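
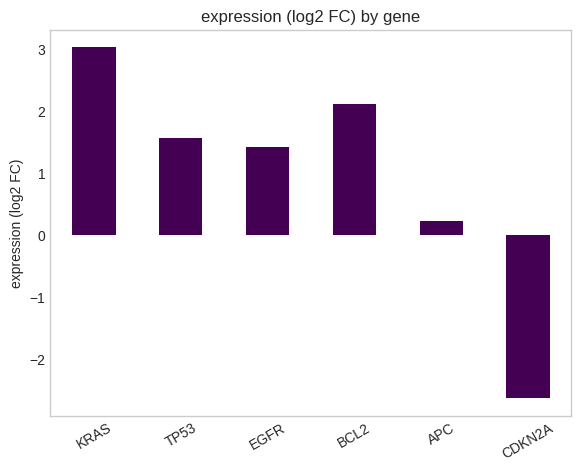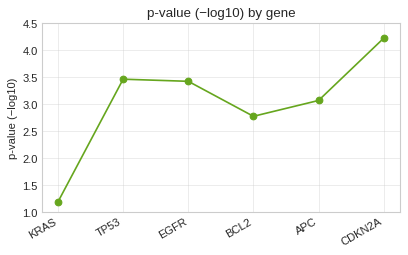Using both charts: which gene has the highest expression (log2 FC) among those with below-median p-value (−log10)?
KRAS

Chart 2 median p-value (−log10) ≈ 3; below-median genes: KRAS, BCL2, APC. Among those, KRAS has the highest expression (log2 FC) (≈ 3).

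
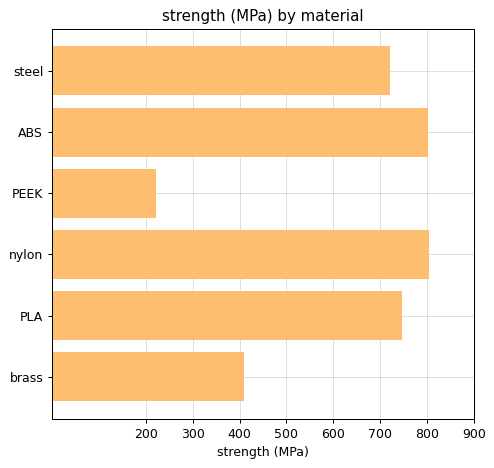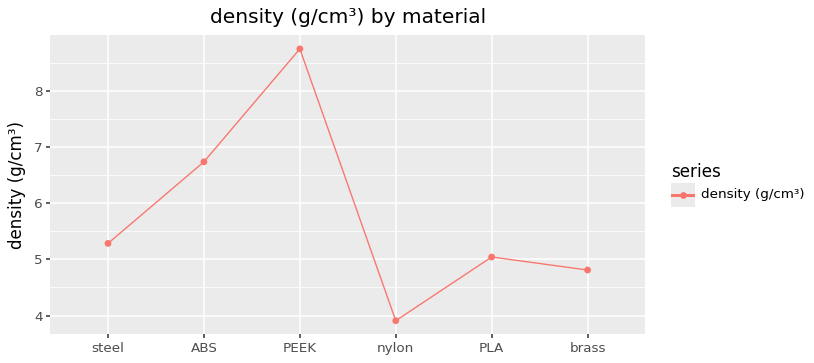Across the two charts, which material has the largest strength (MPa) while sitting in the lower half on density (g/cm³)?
Chart 2 median density (g/cm³) ≈ 5; below-median materials: nylon, PLA, brass. Among those, nylon has the highest strength (MPa) (≈ 800).

nylon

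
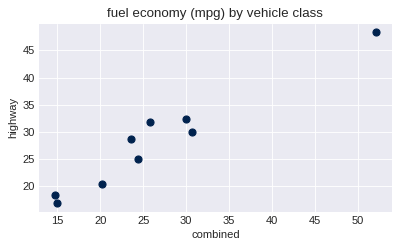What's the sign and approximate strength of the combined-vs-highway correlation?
positive, strong

Points are positively correlated; strong (|r| ≈ 1.0).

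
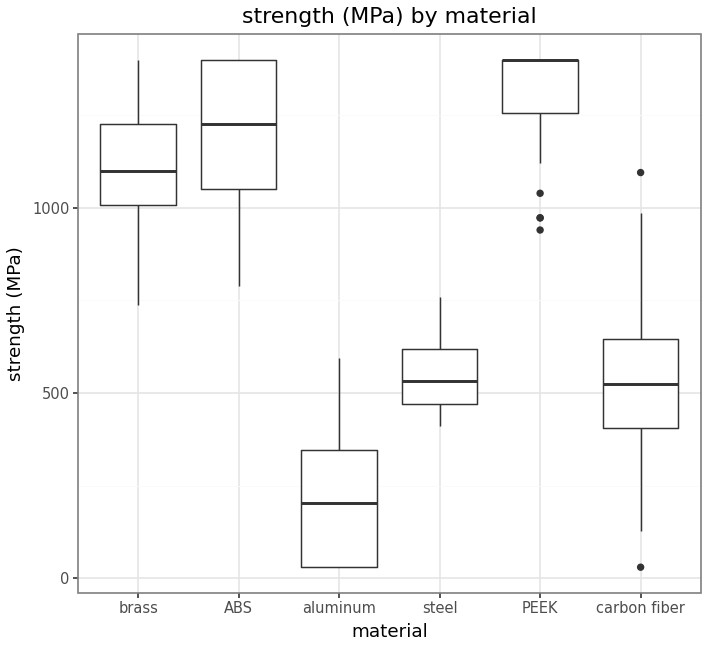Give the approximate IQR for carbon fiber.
Q3 ≈ 600, Q1 ≈ 400; IQR ≈ 200.

≈ 200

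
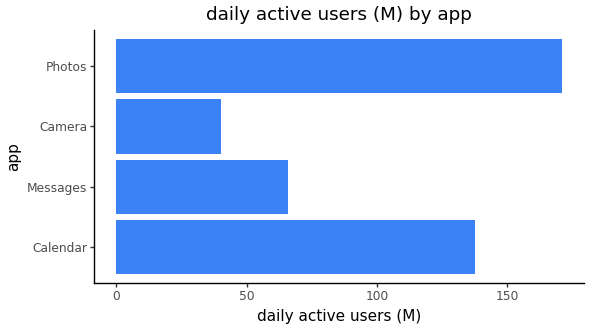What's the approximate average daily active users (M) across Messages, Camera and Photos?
(60 + 40 + 180) / 3 ≈ 93.

≈ 93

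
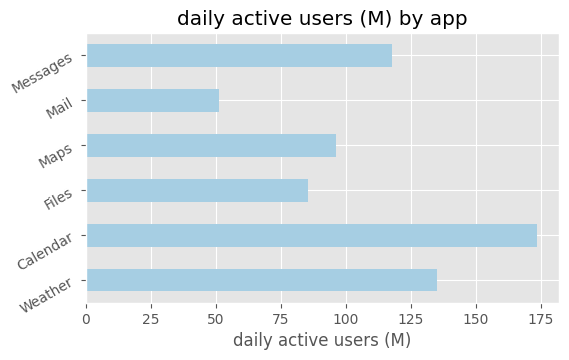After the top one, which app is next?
Weather

Top 3: Calendar ≈ 180, Weather ≈ 140, Messages ≈ 120.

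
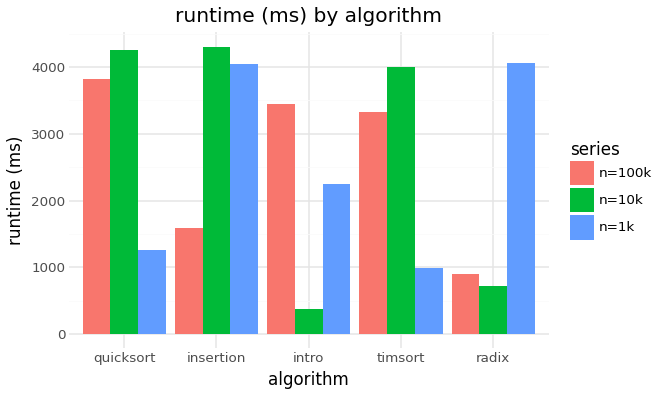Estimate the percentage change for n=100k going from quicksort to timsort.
≈ -12.5%

quicksort ≈ 4000, timsort ≈ 3500; (3500 − 4000) / 4000 ≈ -12.5%.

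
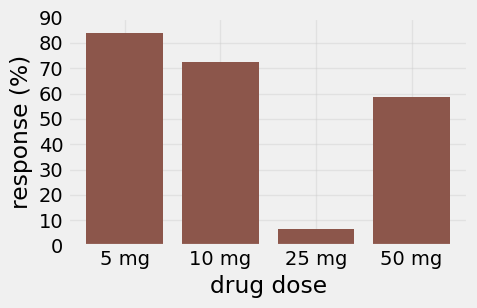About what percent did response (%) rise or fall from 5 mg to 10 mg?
5 mg ≈ 80, 10 mg ≈ 70; (70 − 80) / 80 ≈ -12.5%.

≈ -12.5%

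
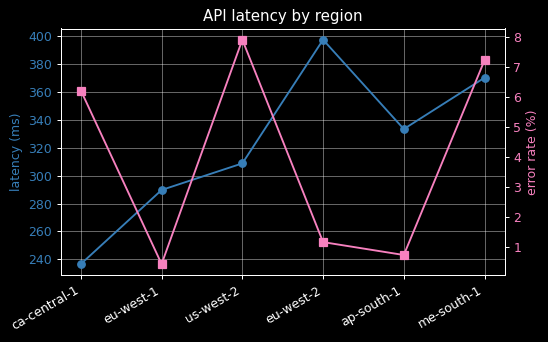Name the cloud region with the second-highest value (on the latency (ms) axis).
Top 3 (on the latency (ms) axis): eu-west-2 ≈ 400, me-south-1 ≈ 380, ap-south-1 ≈ 340.

me-south-1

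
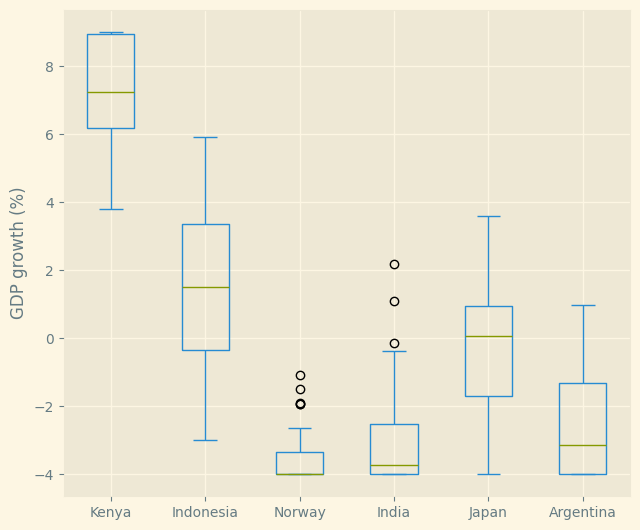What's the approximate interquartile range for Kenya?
≈ 3

Q3 ≈ 9, Q1 ≈ 6; IQR ≈ 3.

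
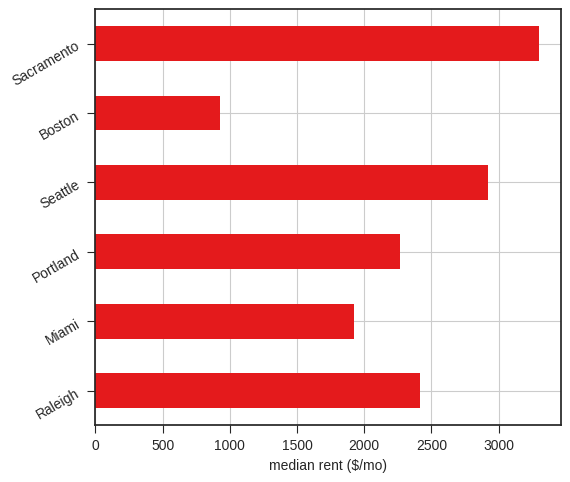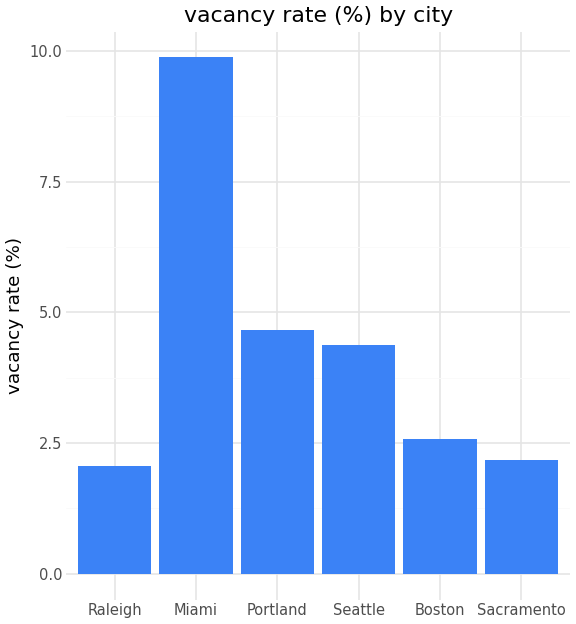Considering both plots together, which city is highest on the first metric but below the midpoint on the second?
Chart 2 median vacancy rate (%) ≈ 3; below-median cities: Raleigh, Boston, Sacramento. Among those, Sacramento has the highest median rent ($/mo) (≈ 3500).

Sacramento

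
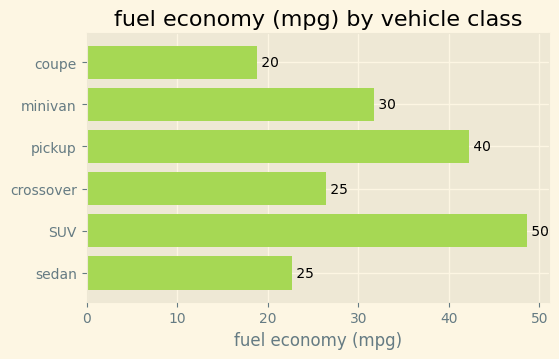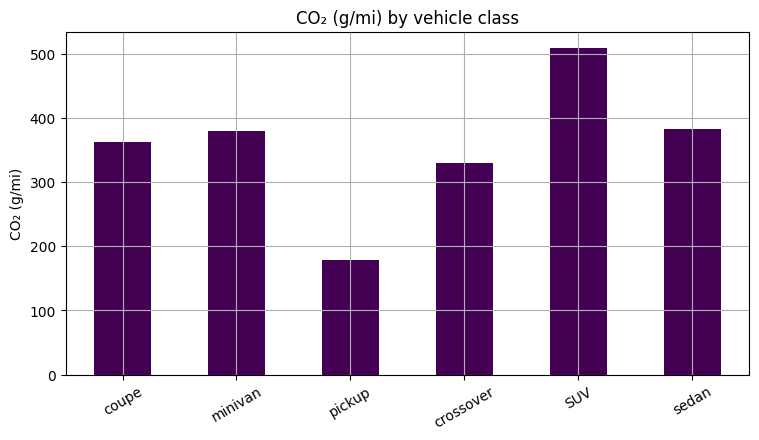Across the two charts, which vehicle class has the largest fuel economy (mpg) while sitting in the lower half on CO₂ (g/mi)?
pickup

Chart 2 median CO₂ (g/mi) ≈ 350; below-median vehicle classes: coupe, pickup, crossover. Among those, pickup has the highest fuel economy (mpg) (≈ 40).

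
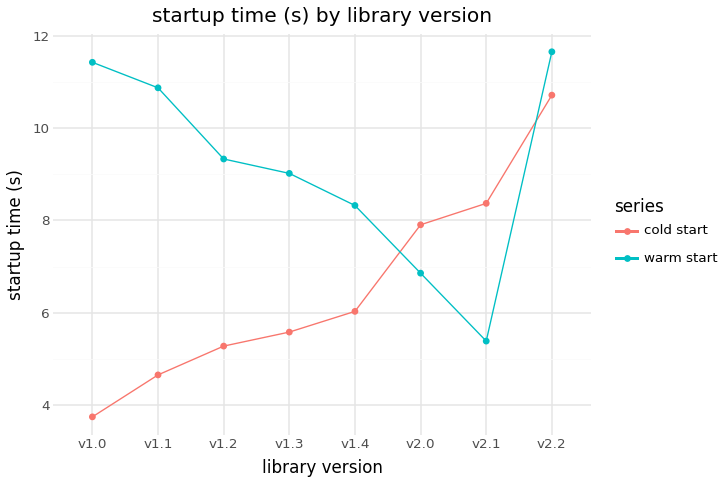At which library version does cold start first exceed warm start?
v2.0

v1.4: cold start ≈ 6 vs warm start ≈ 8 (not yet); v2.0: cold start ≈ 8 vs warm start ≈ 7 (first crossover).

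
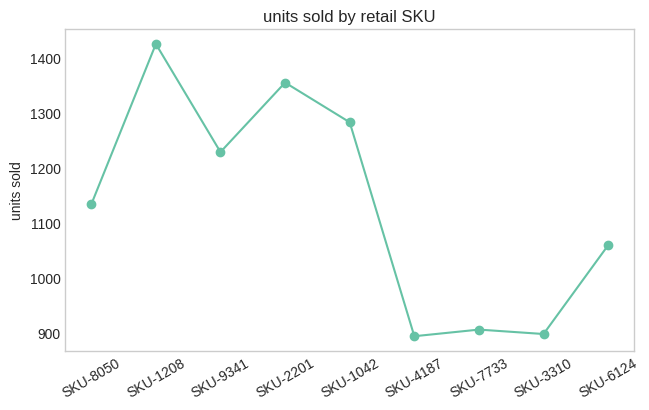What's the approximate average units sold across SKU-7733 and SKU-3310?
(900 + 900) / 2 ≈ 900.

≈ 900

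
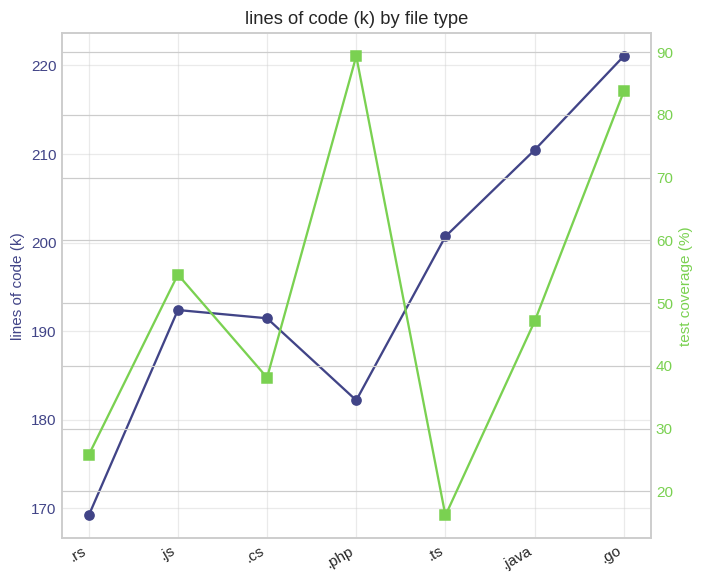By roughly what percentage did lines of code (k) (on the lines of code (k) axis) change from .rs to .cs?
.rs ≈ 170, .cs ≈ 190; (190 − 170) / 170 ≈ +11.8%.

≈ +11.8%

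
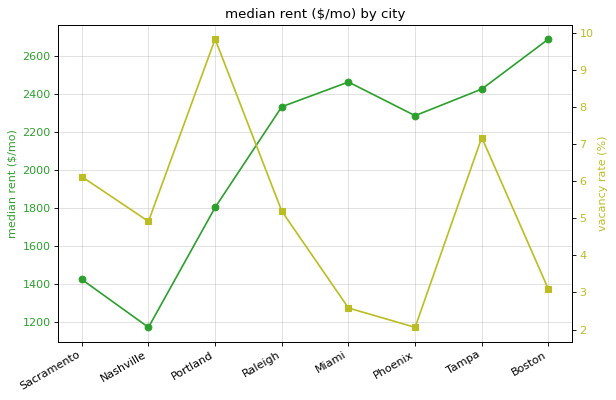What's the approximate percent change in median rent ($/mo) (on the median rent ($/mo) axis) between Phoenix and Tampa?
Phoenix ≈ 2200, Tampa ≈ 2400; (2400 − 2200) / 2200 ≈ +9.1%.

≈ +9.1%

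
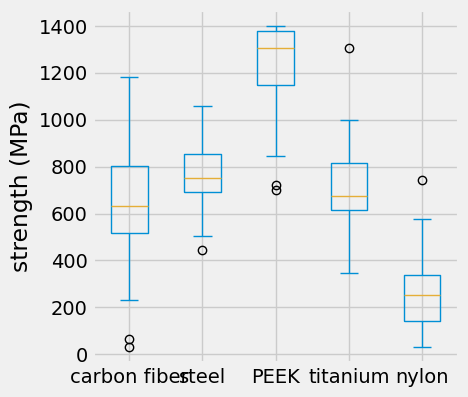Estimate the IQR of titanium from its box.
≈ 200

Q3 ≈ 800, Q1 ≈ 600; IQR ≈ 200.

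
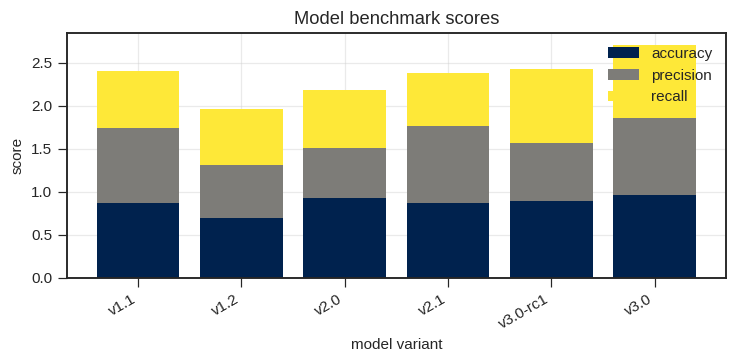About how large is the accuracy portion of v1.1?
accuracy top ≈ 1.0, bottom ≈ 0.0; segment ≈ 1.0.

≈ 1.0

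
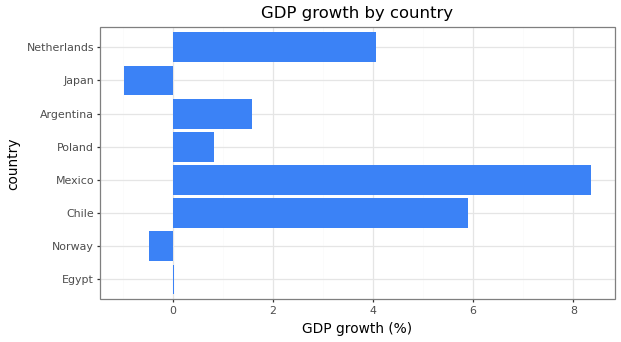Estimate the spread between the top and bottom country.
Max Mexico ≈ 8, min Japan ≈ -1; range ≈ 9.

≈ 9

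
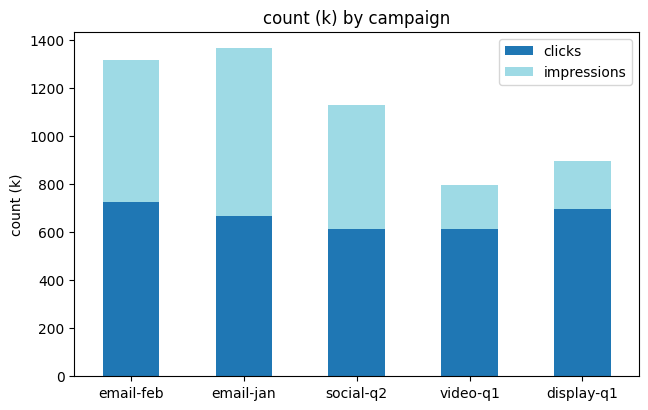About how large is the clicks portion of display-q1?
≈ 600

clicks top ≈ 600, bottom ≈ 0; segment ≈ 600.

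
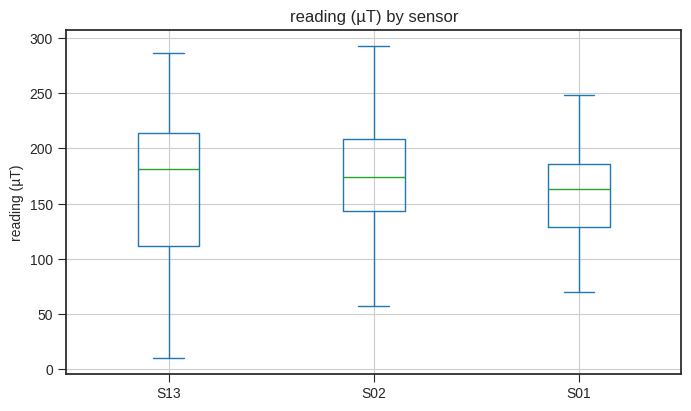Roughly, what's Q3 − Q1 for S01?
≈ 55

Q3 ≈ 185, Q1 ≈ 130; IQR ≈ 55.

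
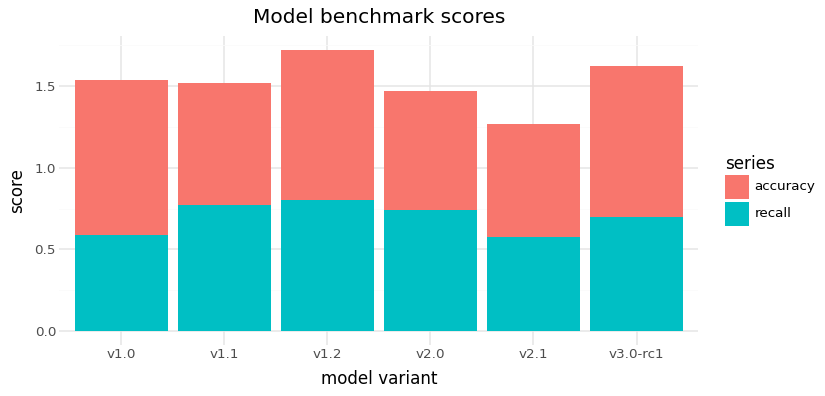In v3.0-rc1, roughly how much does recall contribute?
recall top ≈ 0.6, bottom ≈ 0.0; segment ≈ 0.6.

≈ 0.6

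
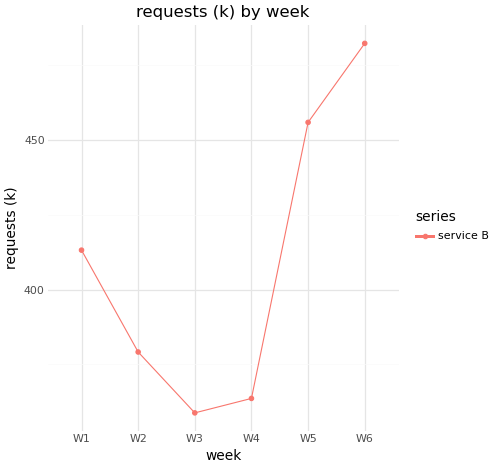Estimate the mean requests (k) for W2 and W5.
≈ 420

(380 + 460) / 2 ≈ 420.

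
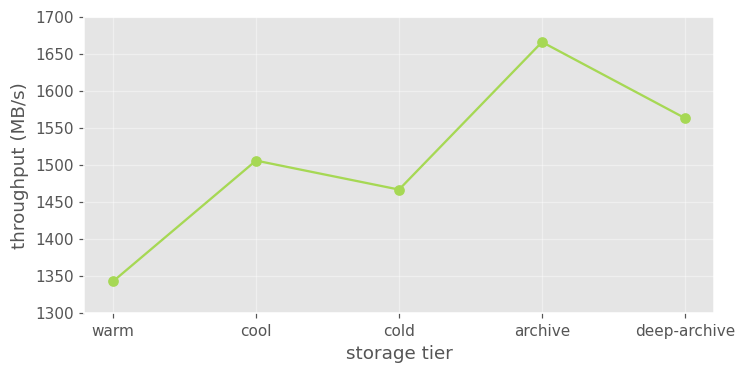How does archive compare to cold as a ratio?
archive ≈ 1650, cold ≈ 1450; 1650/1450 ≈ 1.14.

≈ 1.14×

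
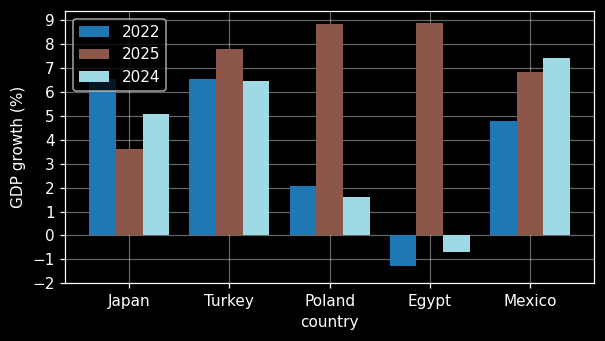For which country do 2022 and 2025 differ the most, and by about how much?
Egypt: 2022 ≈ -1, 2025 ≈ 9 → gap ≈ 10. Next-largest (Poland) is only ≈ 7.

Egypt, ≈ 10 %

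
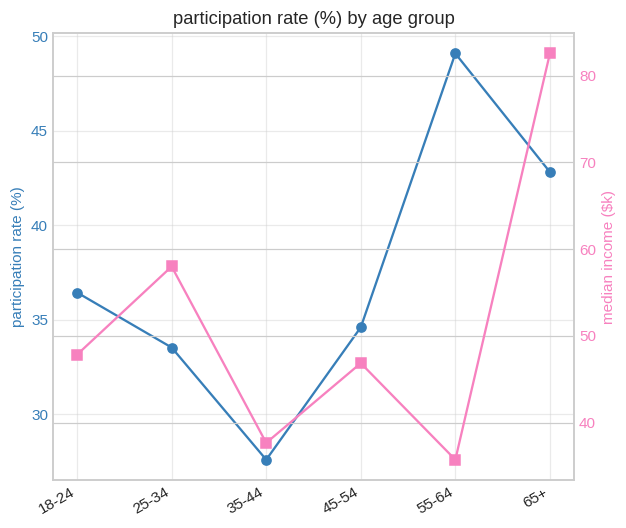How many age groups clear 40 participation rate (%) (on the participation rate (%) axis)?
2

Above 40: 55-64, 65+.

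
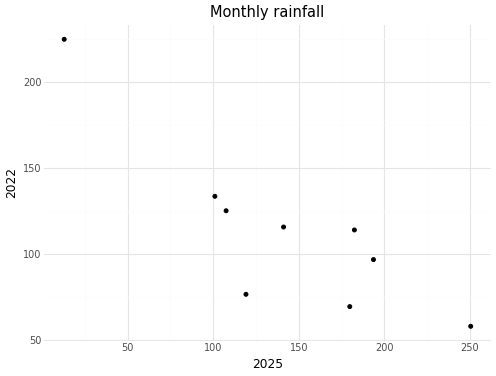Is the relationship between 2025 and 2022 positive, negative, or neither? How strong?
Points are negatively correlated; strong (|r| ≈ 0.9).

negative, strong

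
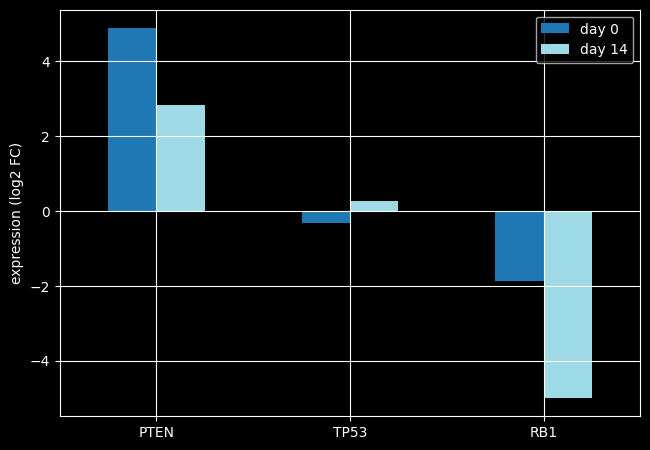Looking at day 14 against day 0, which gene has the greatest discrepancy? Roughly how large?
RB1: day 14 ≈ -5, day 0 ≈ -2 → gap ≈ 3. Next-largest (PTEN) is only ≈ 2.

RB1, ≈ 3 log2 FC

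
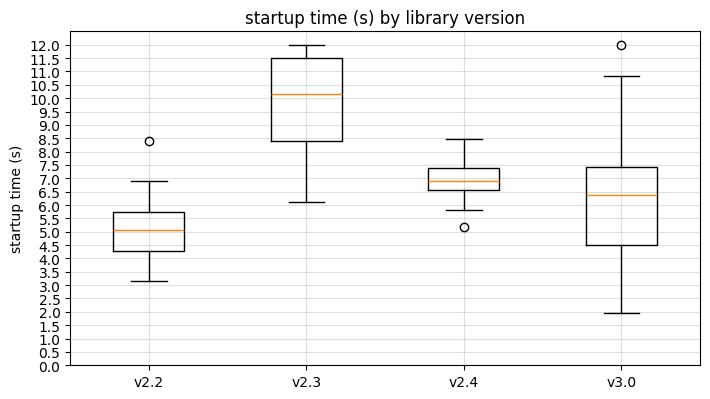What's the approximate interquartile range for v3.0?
≈ 3.0

Q3 ≈ 7.5, Q1 ≈ 4.5; IQR ≈ 3.0.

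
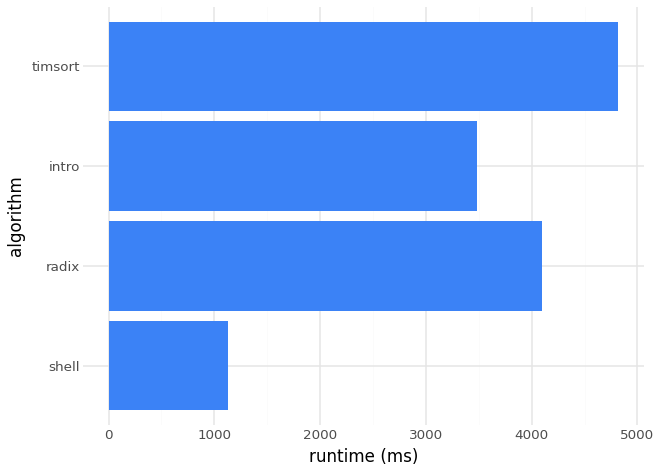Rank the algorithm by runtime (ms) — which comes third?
intro

Top 4: timsort ≈ 5000, radix ≈ 4000, intro ≈ 3500, shell ≈ 1000.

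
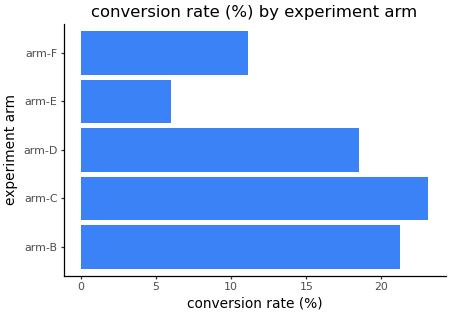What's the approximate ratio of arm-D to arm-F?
≈ 1.5×

arm-D ≈ 18, arm-F ≈ 12; 18/12 ≈ 1.5.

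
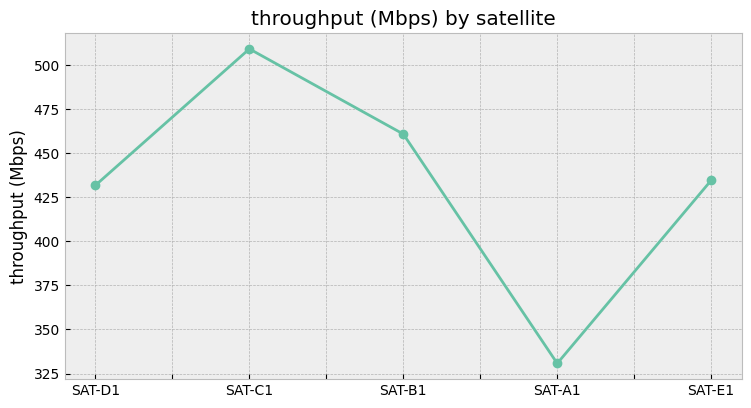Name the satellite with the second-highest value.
Top 3: SAT-C1 ≈ 500, SAT-B1 ≈ 460, SAT-E1 ≈ 440.

SAT-B1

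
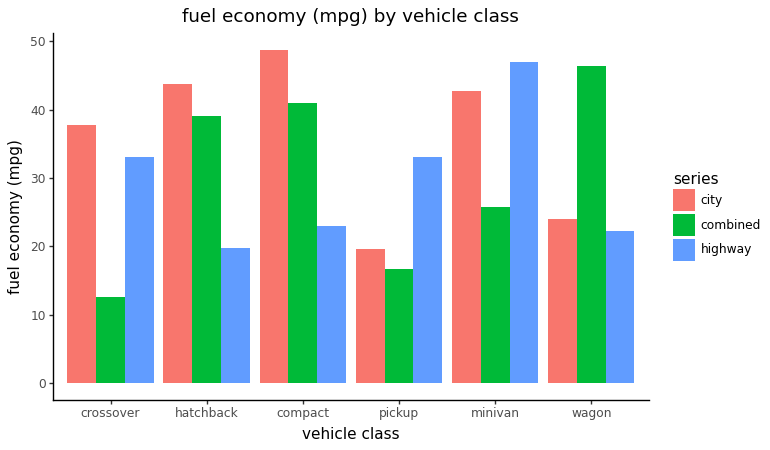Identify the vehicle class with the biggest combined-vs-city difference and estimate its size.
crossover, ≈ 25 mpg

crossover: combined ≈ 15, city ≈ 40 → gap ≈ 25. Next-largest (wagon) is only ≈ 20.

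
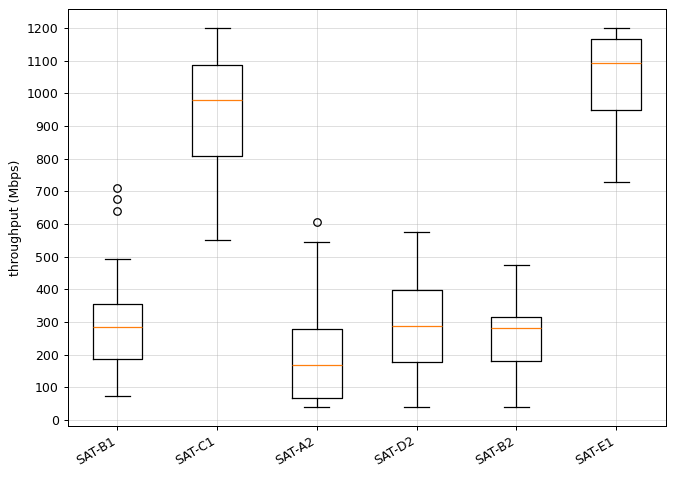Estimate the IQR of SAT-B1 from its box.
≈ 200

Q3 ≈ 400, Q1 ≈ 200; IQR ≈ 200.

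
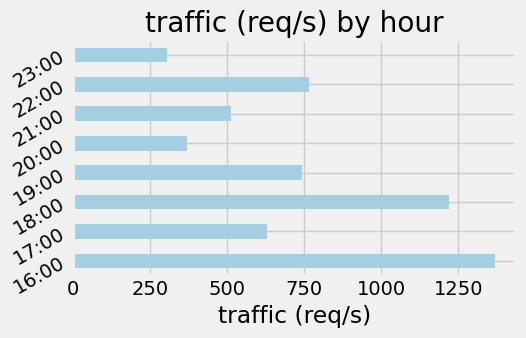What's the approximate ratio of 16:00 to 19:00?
≈ 1.75×

16:00 ≈ 1400, 19:00 ≈ 800; 1400/800 ≈ 1.75.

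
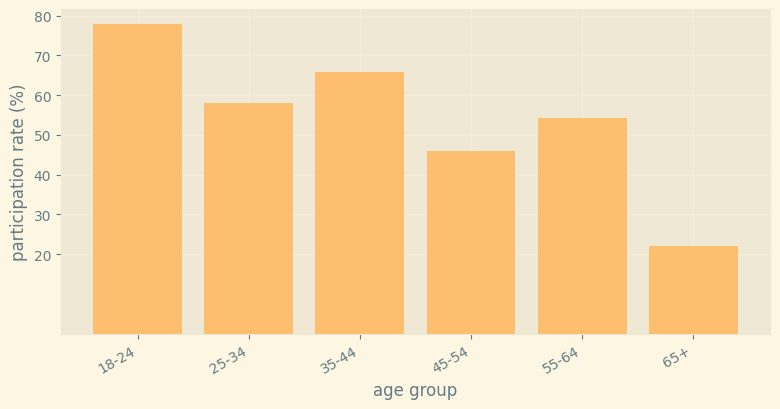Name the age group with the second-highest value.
Top 3: 18-24 ≈ 80, 35-44 ≈ 70, 25-34 ≈ 60.

35-44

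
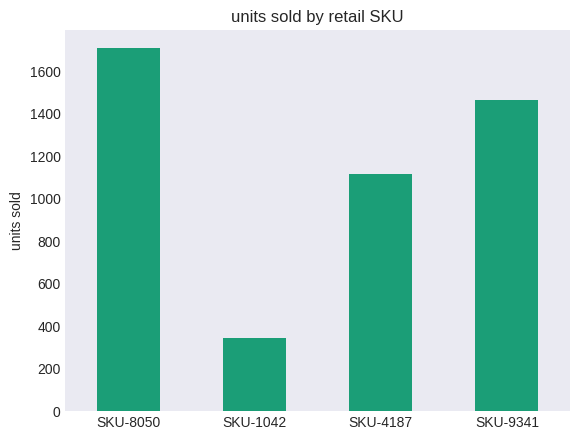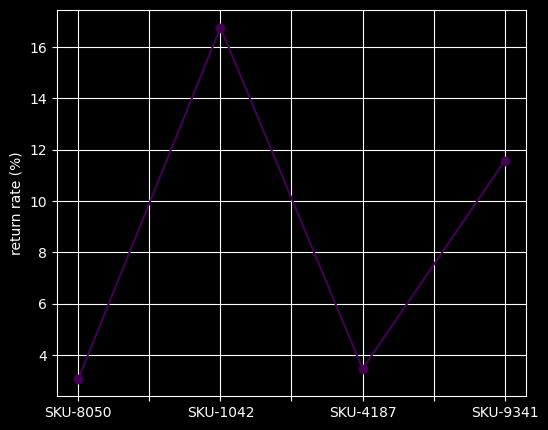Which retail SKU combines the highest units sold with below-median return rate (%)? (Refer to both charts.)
SKU-8050

Chart 2 median return rate (%) ≈ 8; below-median retail SKUs: SKU-8050, SKU-4187. Among those, SKU-8050 has the highest units sold (≈ 1800).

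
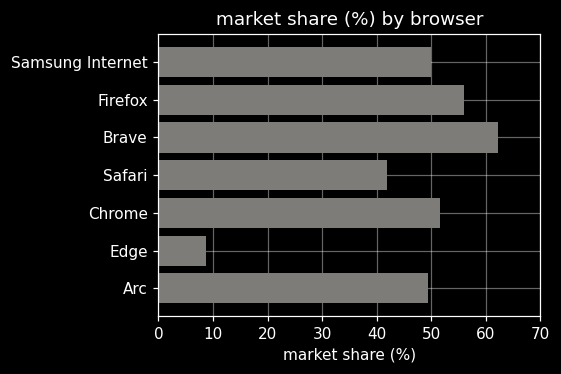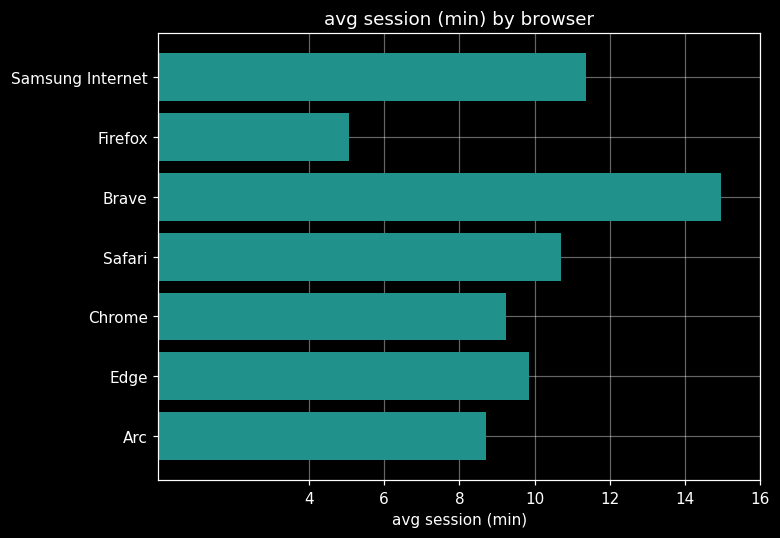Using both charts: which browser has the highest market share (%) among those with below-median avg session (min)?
Chart 2 median avg session (min) ≈ 10; below-median browsers: Firefox, Chrome, Arc. Among those, Firefox has the highest market share (%) (≈ 60).

Firefox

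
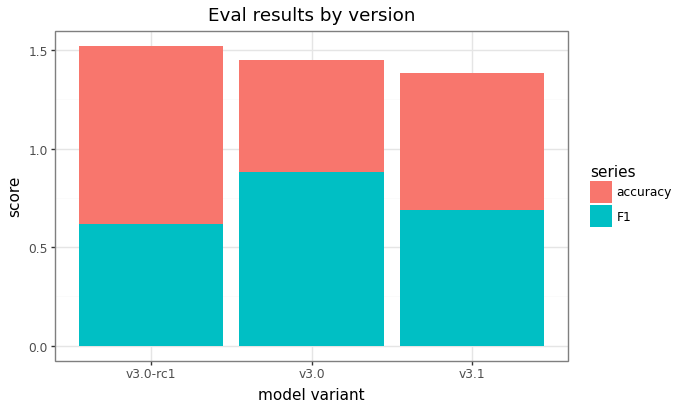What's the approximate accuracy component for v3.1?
accuracy top ≈ 1.4, bottom ≈ 0.6; segment ≈ 0.8.

≈ 0.8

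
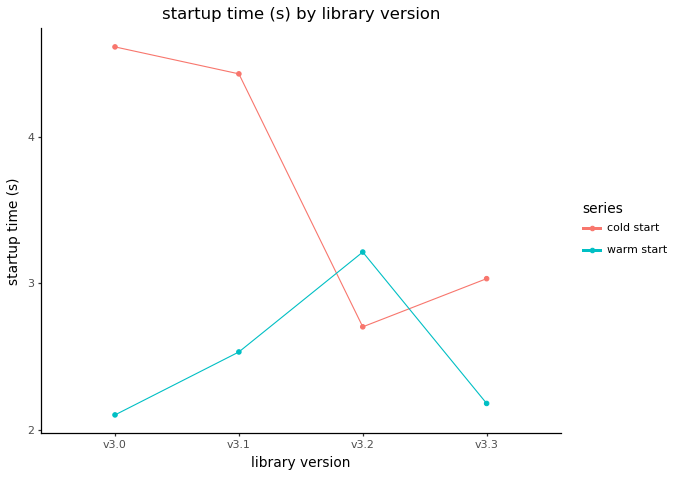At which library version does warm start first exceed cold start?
v3.1: warm start ≈ 2.5 vs cold start ≈ 4.5 (not yet); v3.2: warm start ≈ 3.0 vs cold start ≈ 2.5 (first crossover).

v3.2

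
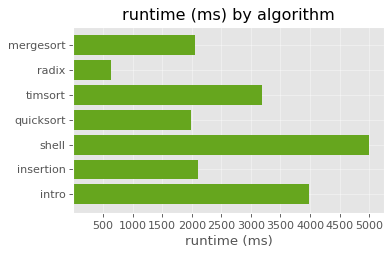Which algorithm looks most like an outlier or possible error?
shell ≈ 5000; the rest sit between ≈ 500 and ≈ 4000.

shell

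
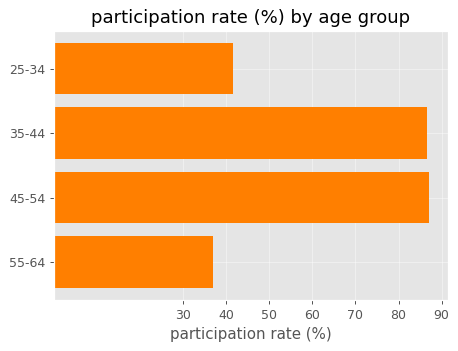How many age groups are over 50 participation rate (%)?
Above 50: 35-44, 45-54.

2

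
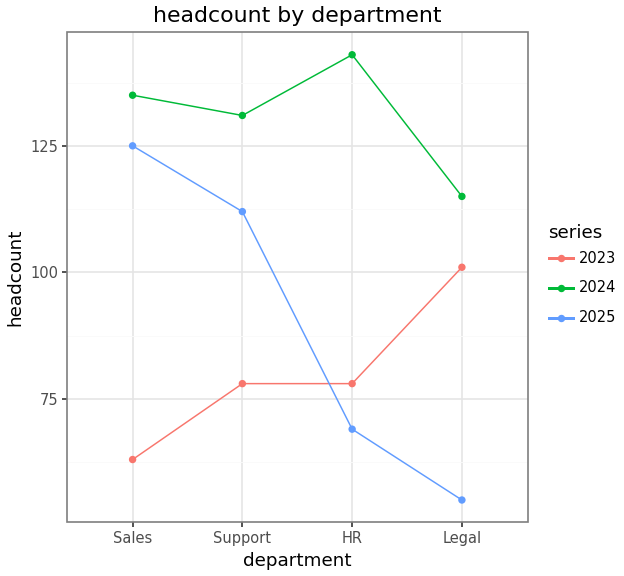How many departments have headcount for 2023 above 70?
3

Above 70: Support, HR, Legal.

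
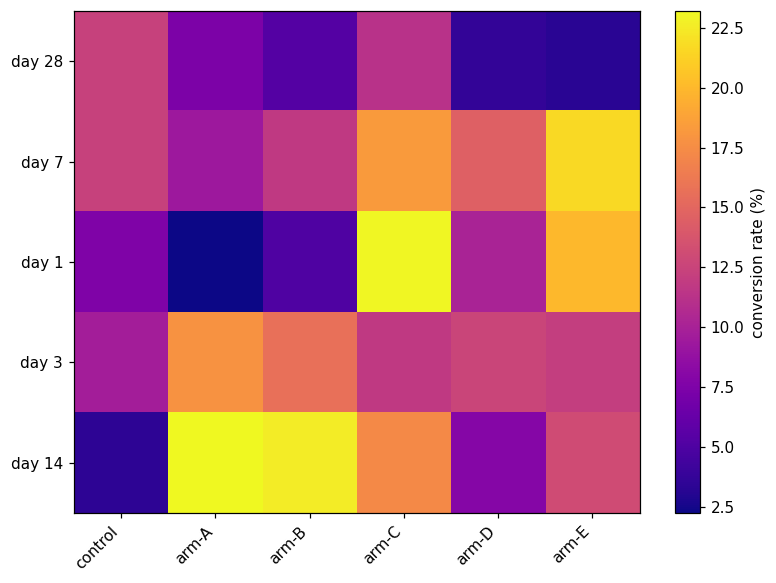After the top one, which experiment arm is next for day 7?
arm-C

Top 3 for day 7: arm-E ≈ 22, arm-C ≈ 18, arm-D ≈ 14.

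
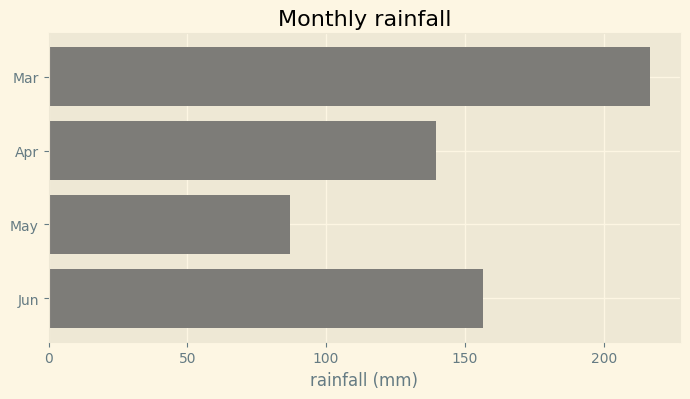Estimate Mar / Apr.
Mar ≈ 220, Apr ≈ 140; 220/140 ≈ 1.57.

≈ 1.57×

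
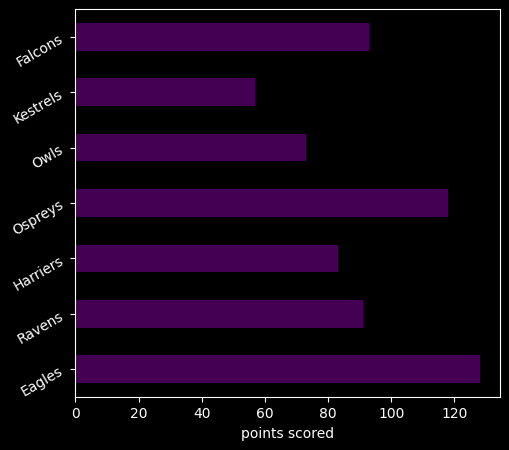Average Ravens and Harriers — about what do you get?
≈ 90

(100 + 80) / 2 ≈ 90.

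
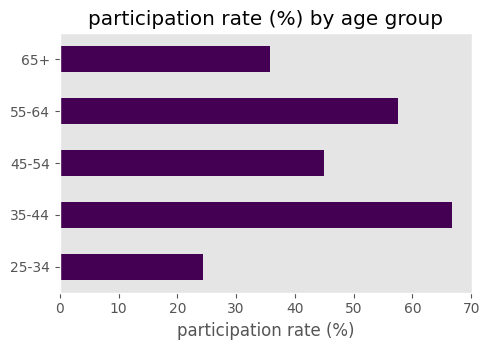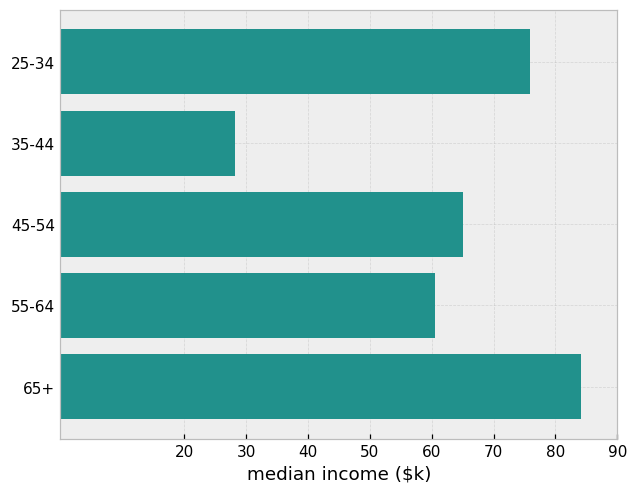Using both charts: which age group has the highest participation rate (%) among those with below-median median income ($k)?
Chart 2 median median income ($k) ≈ 60; below-median age groups: 35-44, 55-64. Among those, 35-44 has the highest participation rate (%) (≈ 70).

35-44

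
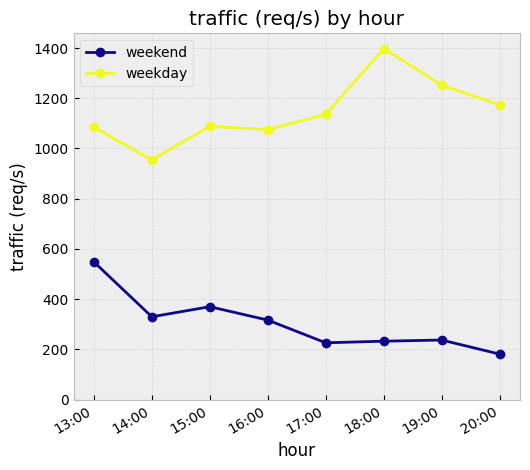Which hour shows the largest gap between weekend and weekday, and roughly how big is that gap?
18:00: weekend ≈ 200, weekday ≈ 1400 → gap ≈ 1200. Next-largest (19:00) is only ≈ 1000.

18:00, ≈ 1200 req/s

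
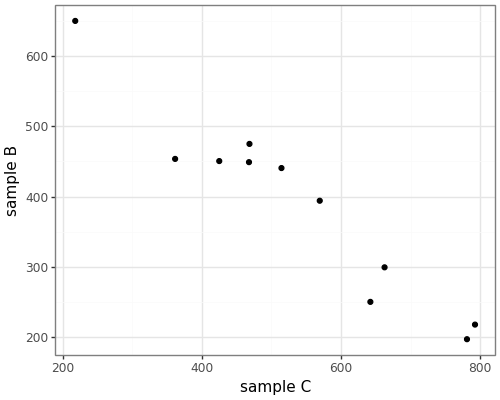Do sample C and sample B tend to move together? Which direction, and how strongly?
negative, strong

Points are negatively correlated; strong (|r| ≈ 1.0).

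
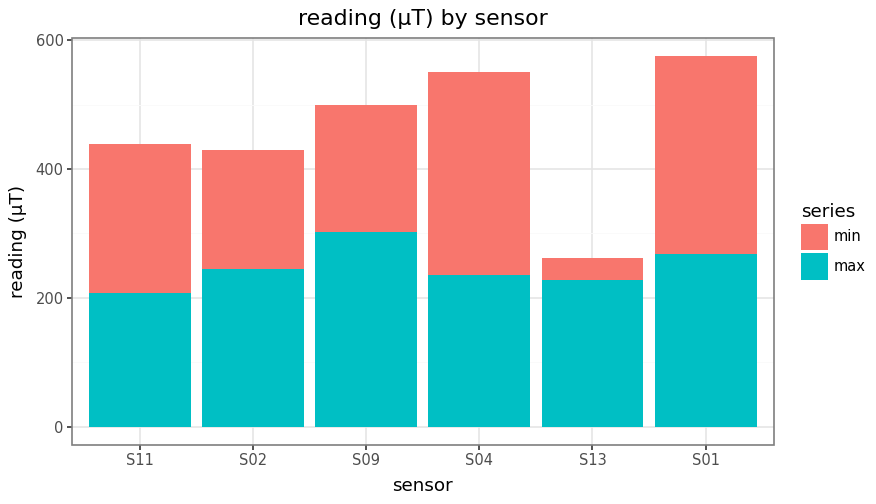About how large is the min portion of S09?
min top ≈ 500, bottom ≈ 300; segment ≈ 200.

≈ 200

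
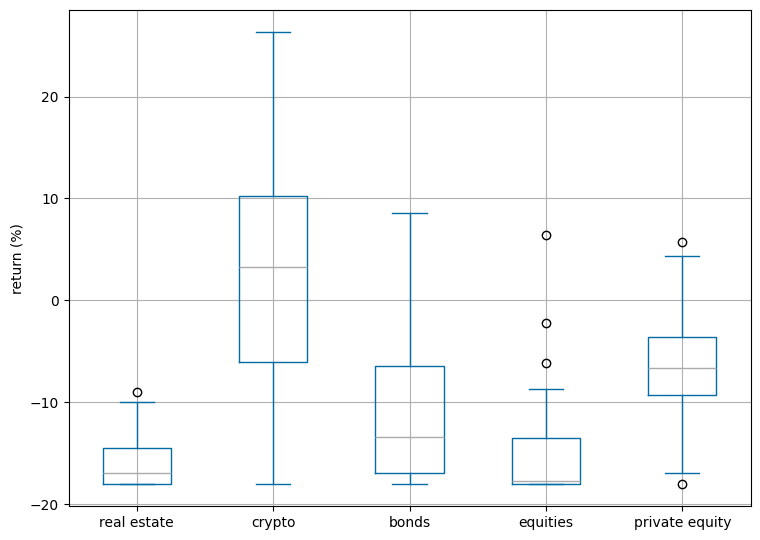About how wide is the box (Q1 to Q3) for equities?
≈ 4

Q3 ≈ -14, Q1 ≈ -18; IQR ≈ 4.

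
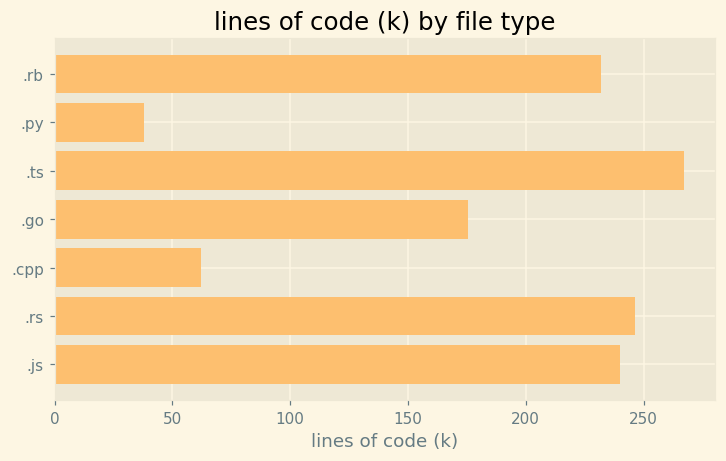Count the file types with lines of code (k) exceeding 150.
5

Above 150: .rb, .ts, .go, .rs, .js.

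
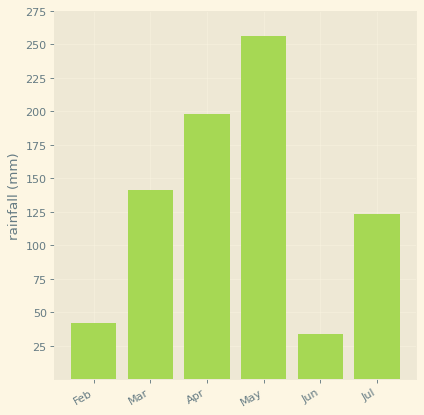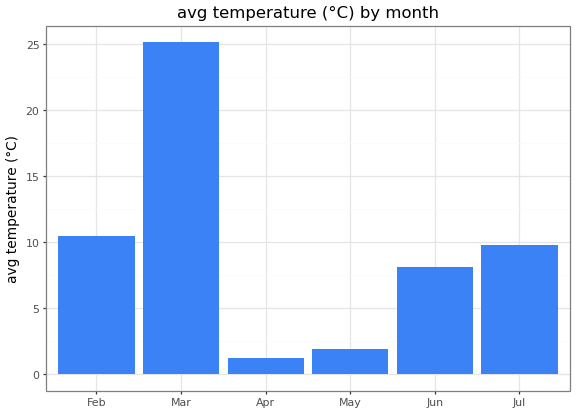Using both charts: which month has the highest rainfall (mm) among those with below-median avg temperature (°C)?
May

Chart 2 median avg temperature (°C) ≈ 10; below-median months: Apr, May, Jun. Among those, May has the highest rainfall (mm) (≈ 250).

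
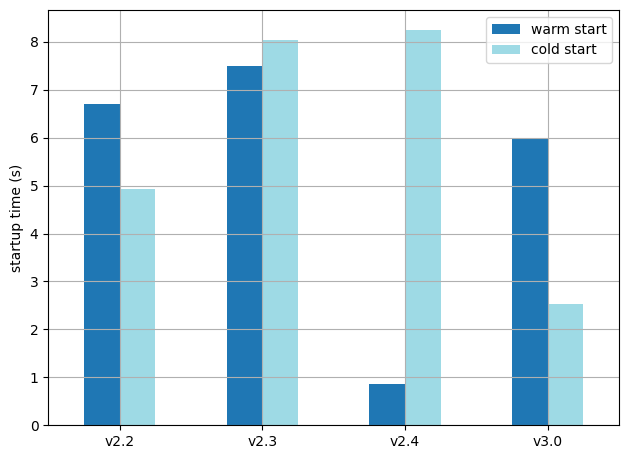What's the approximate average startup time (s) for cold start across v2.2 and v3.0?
≈ 4

(5 + 3) / 2 ≈ 4.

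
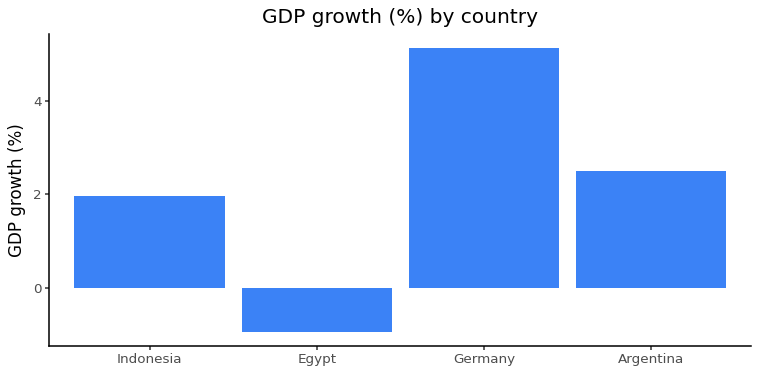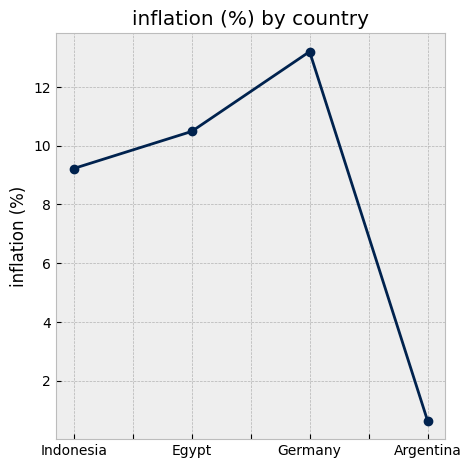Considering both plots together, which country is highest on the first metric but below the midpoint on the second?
Argentina

Chart 2 median inflation (%) ≈ 10; below-median countries: Indonesia, Argentina. Among those, Argentina has the highest GDP growth (%) (≈ 2.5).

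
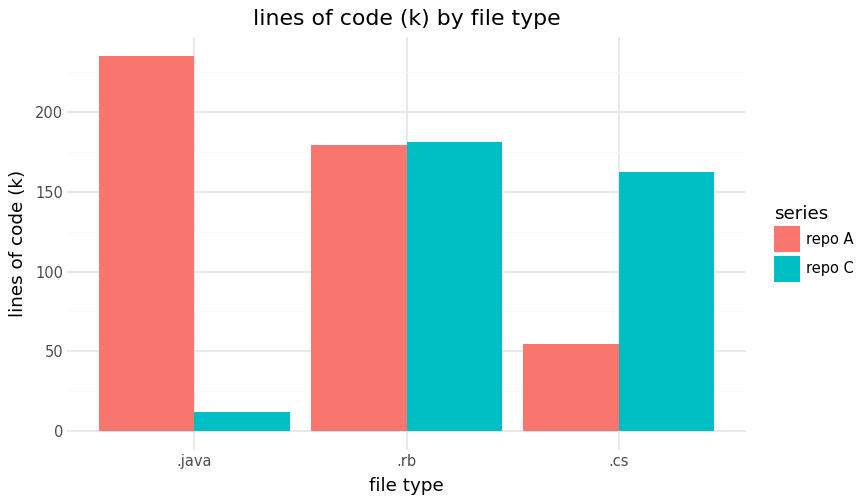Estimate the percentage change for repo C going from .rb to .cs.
.rb ≈ 180, .cs ≈ 160; (160 − 180) / 180 ≈ -11.1%.

≈ -11.1%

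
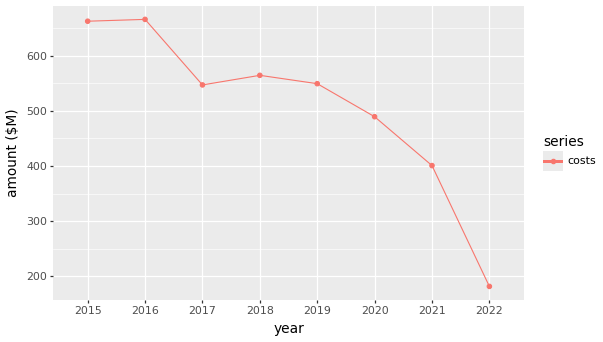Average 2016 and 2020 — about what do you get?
(650 + 500) / 2 ≈ 575.

≈ 575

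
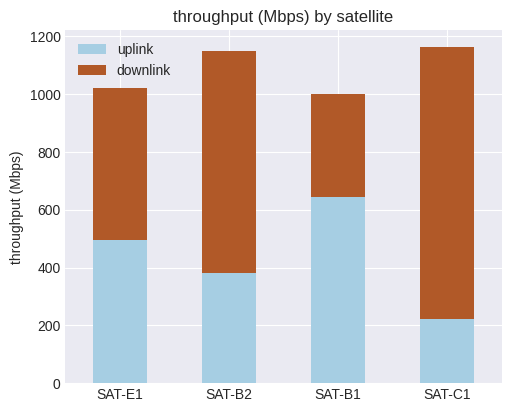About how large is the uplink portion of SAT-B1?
≈ 600

uplink top ≈ 600, bottom ≈ 0; segment ≈ 600.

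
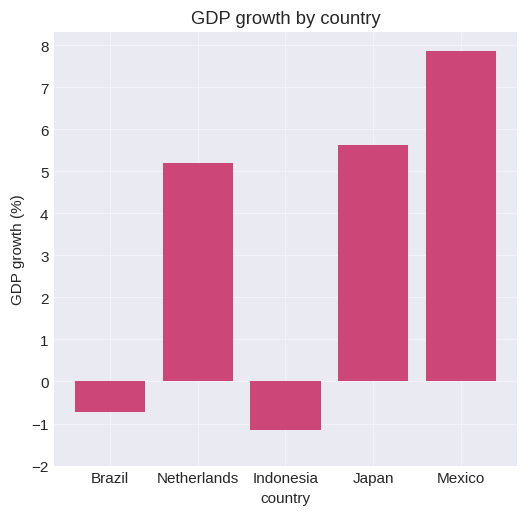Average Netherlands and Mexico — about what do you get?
(5 + 8) / 2 ≈ 6.

≈ 6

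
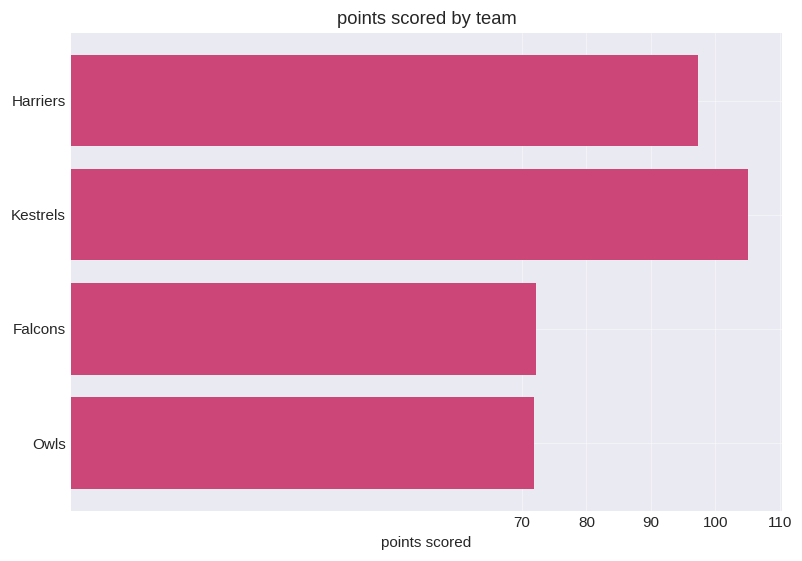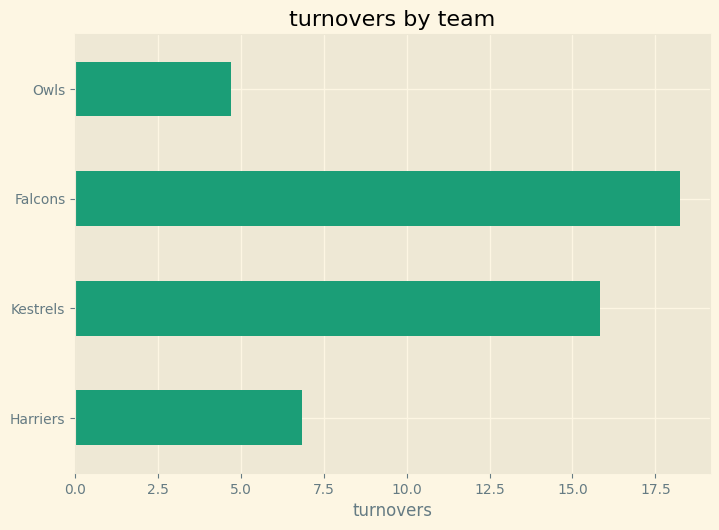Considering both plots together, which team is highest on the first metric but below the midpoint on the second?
Harriers

Chart 2 median turnovers ≈ 12; below-median teams: Harriers, Owls. Among those, Harriers has the highest points scored (≈ 100).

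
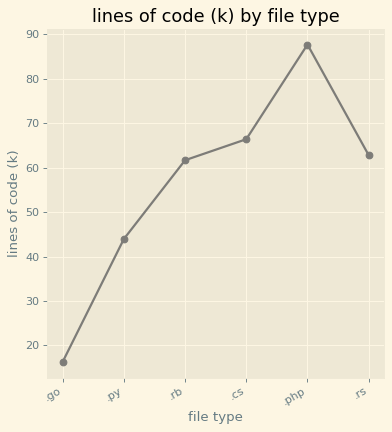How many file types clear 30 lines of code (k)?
5

Above 30: .py, .rb, .cs, .php, .rs.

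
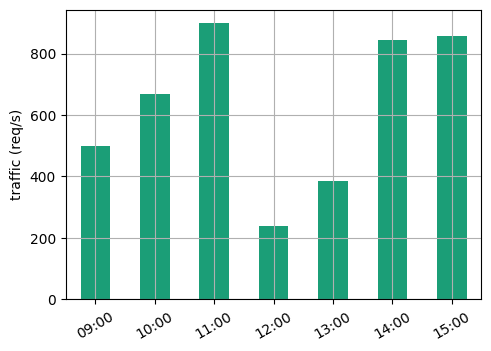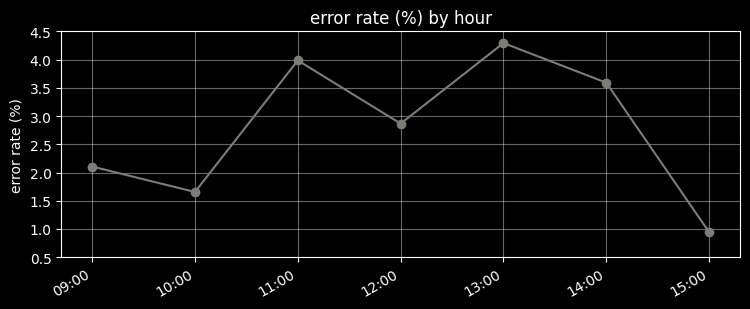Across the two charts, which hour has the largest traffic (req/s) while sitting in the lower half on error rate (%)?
15:00

Chart 2 median error rate (%) ≈ 3; below-median hours: 09:00, 10:00, 15:00. Among those, 15:00 has the highest traffic (req/s) (≈ 900).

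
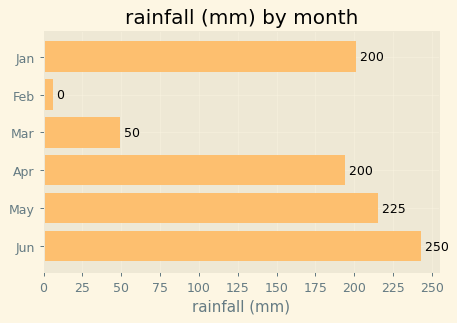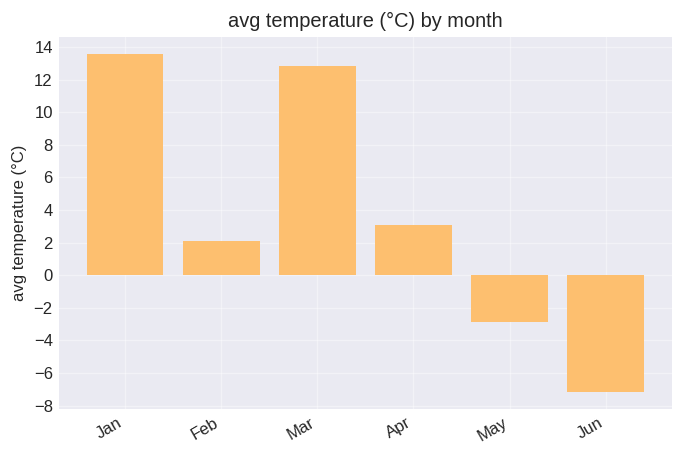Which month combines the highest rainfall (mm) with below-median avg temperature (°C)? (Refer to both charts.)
Chart 2 median avg temperature (°C) ≈ 2; below-median months: Feb, May, Jun. Among those, Jun has the highest rainfall (mm) (≈ 250).

Jun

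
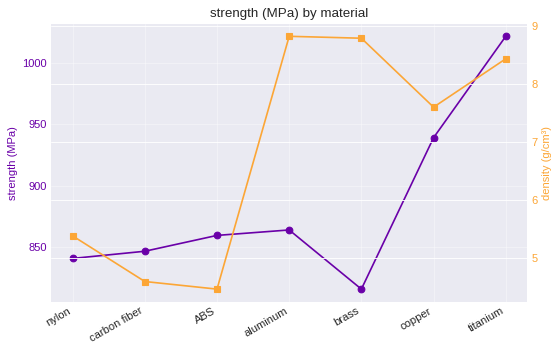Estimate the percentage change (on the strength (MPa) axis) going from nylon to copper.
≈ +11.9%

nylon ≈ 840, copper ≈ 940; (940 − 840) / 840 ≈ +11.9%.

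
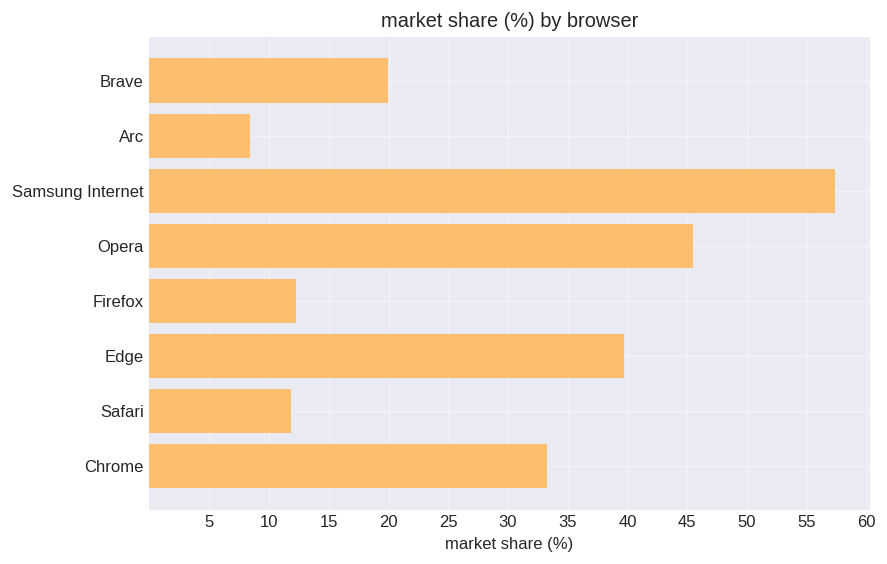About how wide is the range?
Max Samsung Internet ≈ 55, min Arc ≈ 10; range ≈ 45.

≈ 45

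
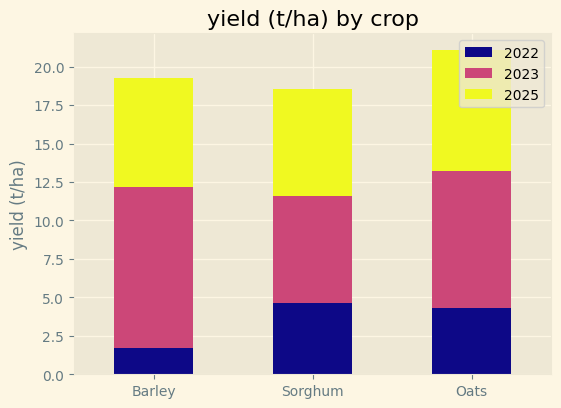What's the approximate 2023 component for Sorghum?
≈ 8

2023 top ≈ 12, bottom ≈ 4; segment ≈ 8.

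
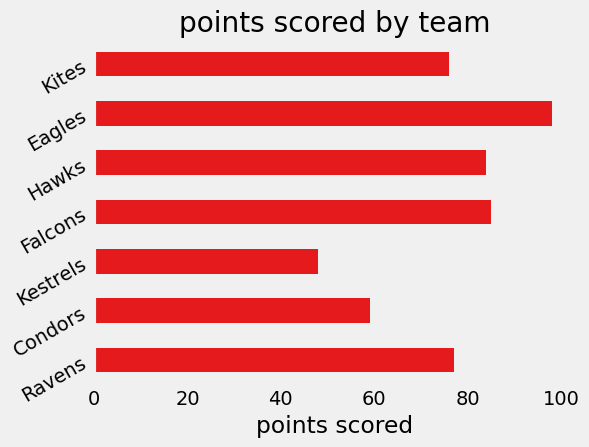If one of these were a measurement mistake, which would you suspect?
Kestrels ≈ 50; the rest sit between ≈ 60 and ≈ 100.

Kestrels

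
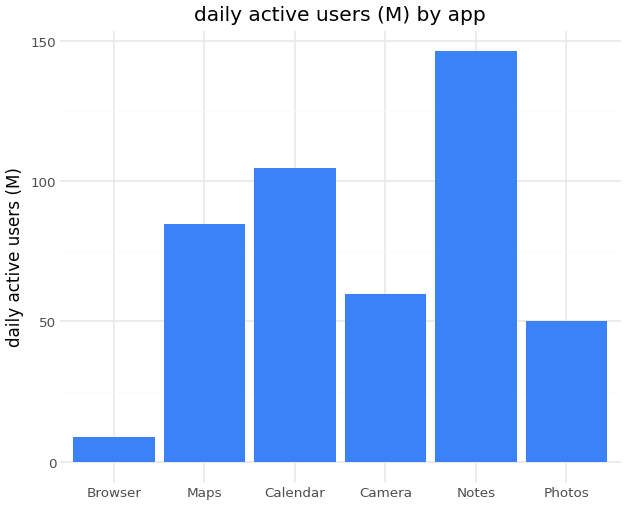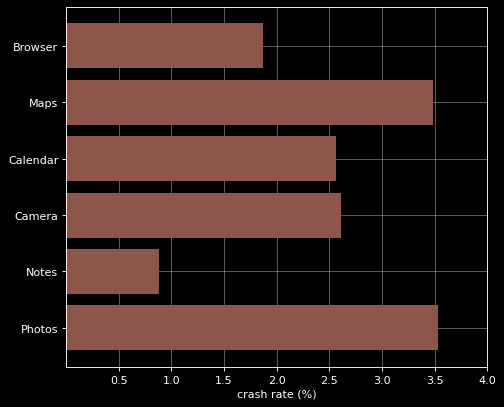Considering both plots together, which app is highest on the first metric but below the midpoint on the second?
Notes

Chart 2 median crash rate (%) ≈ 2.5; below-median apps: Browser, Calendar, Notes. Among those, Notes has the highest daily active users (M) (≈ 140).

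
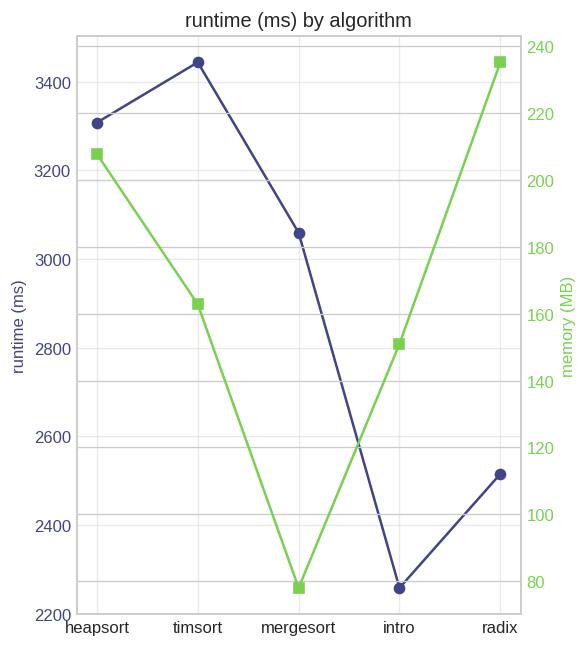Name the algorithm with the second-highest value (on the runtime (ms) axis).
Top 3 (on the runtime (ms) axis): timsort ≈ 3400, heapsort ≈ 3300, mergesort ≈ 3100.

heapsort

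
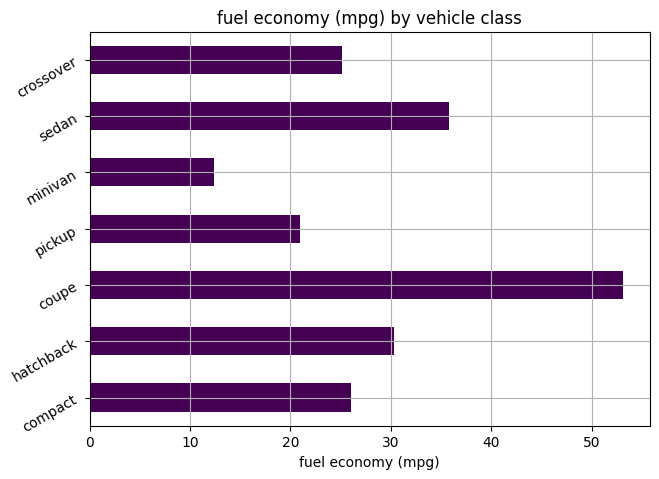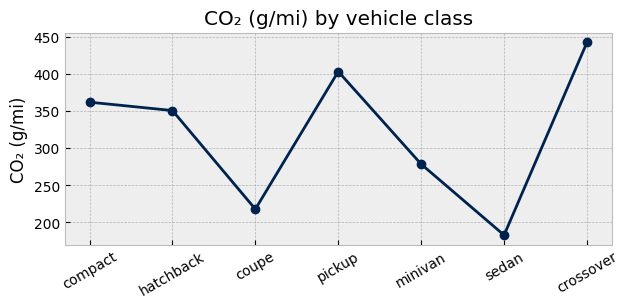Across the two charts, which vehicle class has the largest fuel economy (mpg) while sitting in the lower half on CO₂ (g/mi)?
coupe

Chart 2 median CO₂ (g/mi) ≈ 350; below-median vehicle classes: coupe, minivan, sedan. Among those, coupe has the highest fuel economy (mpg) (≈ 55).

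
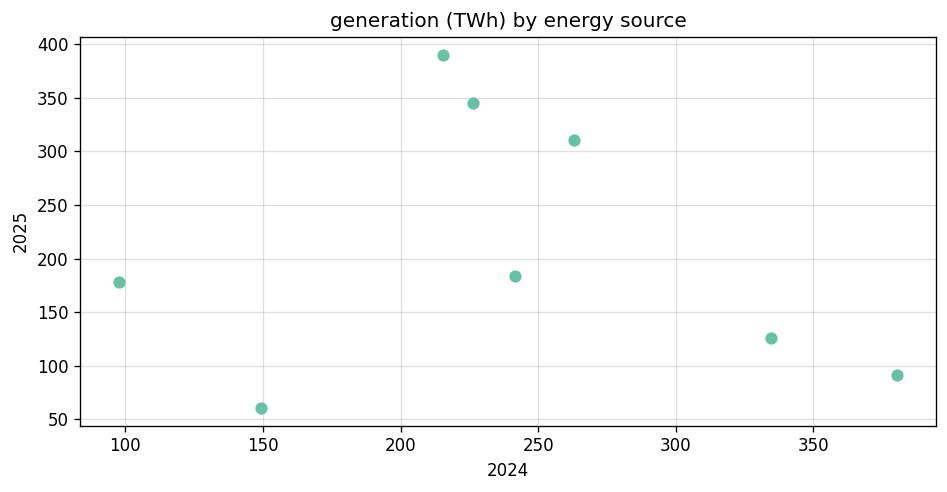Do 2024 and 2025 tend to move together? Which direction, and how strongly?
no clear correlation

Points are roughly uncorrelated; weak (|r| ≈ 0.1).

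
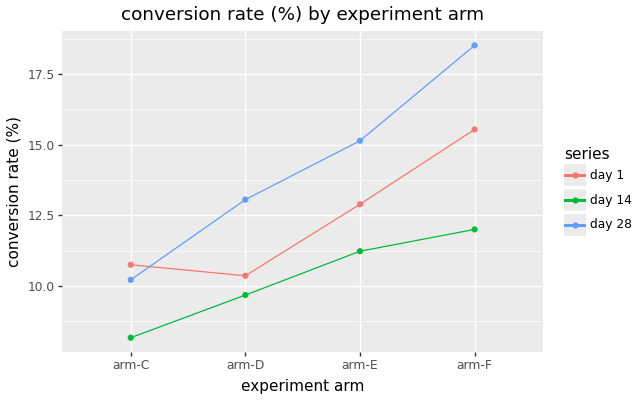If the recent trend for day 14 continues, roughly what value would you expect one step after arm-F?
≈ 13

Last three: 10, 11, 12 → slope ≈ 1/step → next ≈ 13.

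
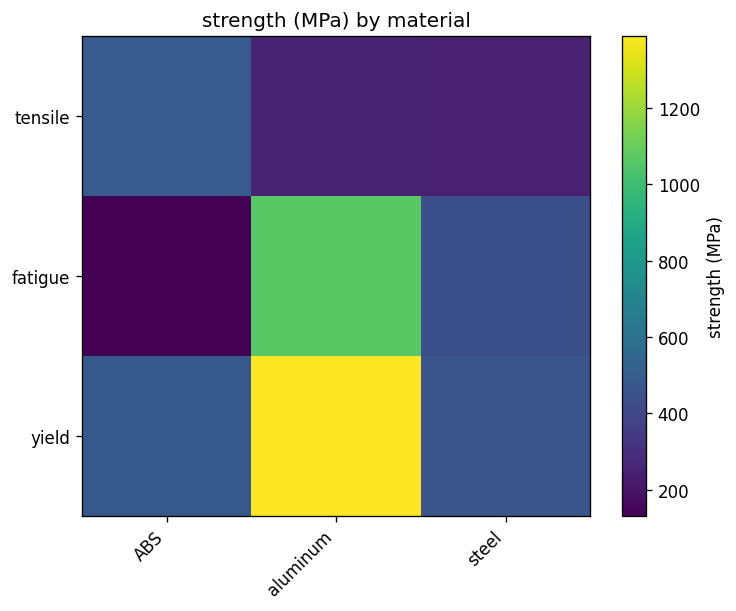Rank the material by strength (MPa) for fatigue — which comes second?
steel

Top 3 for fatigue: aluminum ≈ 1000, steel ≈ 400, ABS ≈ 200.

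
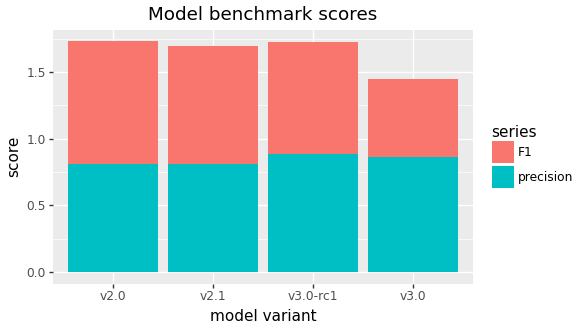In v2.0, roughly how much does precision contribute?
≈ 0.8

precision top ≈ 0.8, bottom ≈ 0.0; segment ≈ 0.8.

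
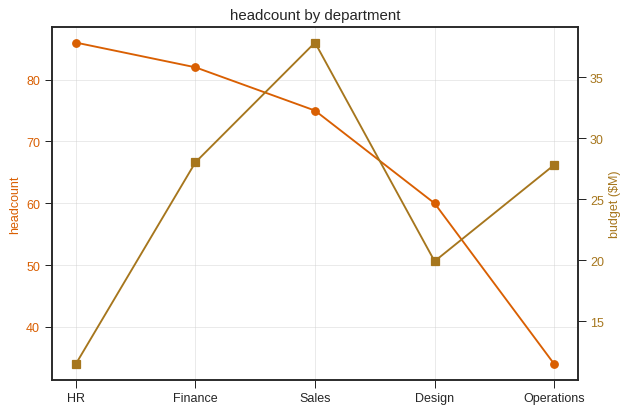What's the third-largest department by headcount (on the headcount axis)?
Sales

Top 4 (on the headcount axis): HR ≈ 85, Finance ≈ 80, Sales ≈ 75, Design ≈ 60.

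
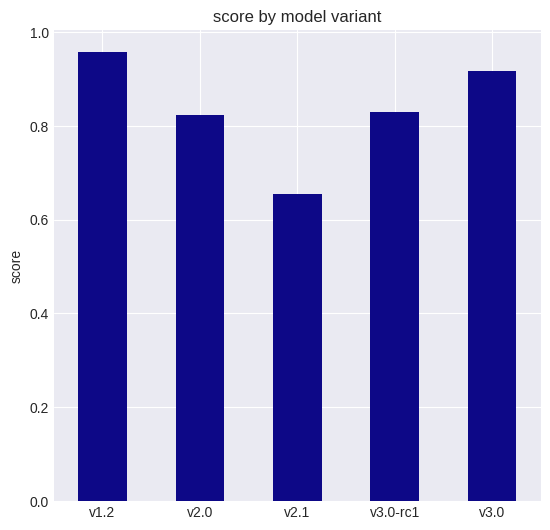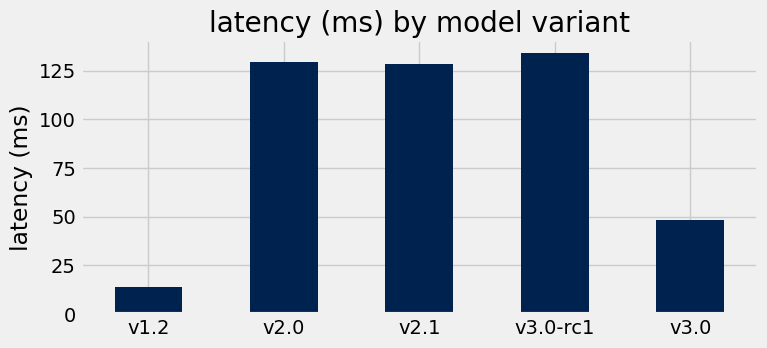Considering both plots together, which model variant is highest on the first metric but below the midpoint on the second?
Chart 2 median latency (ms) ≈ 120; below-median model variants: v1.2, v3.0. Among those, v1.2 has the highest score (≈ 1).

v1.2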